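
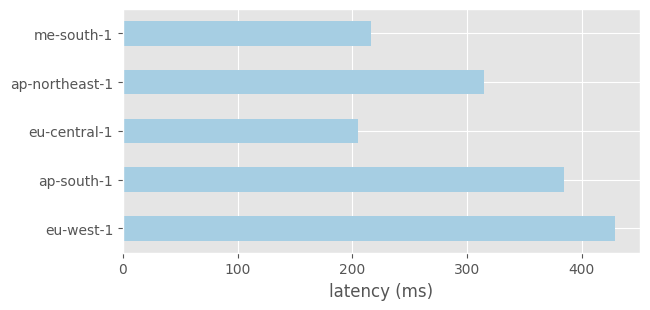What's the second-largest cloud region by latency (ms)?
ap-south-1

Top 3: eu-west-1 ≈ 450, ap-south-1 ≈ 400, ap-northeast-1 ≈ 300.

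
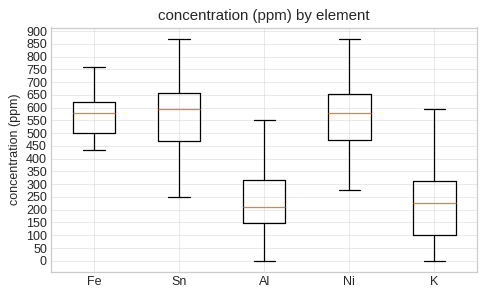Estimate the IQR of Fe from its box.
≈ 100

Q3 ≈ 600, Q1 ≈ 500; IQR ≈ 100.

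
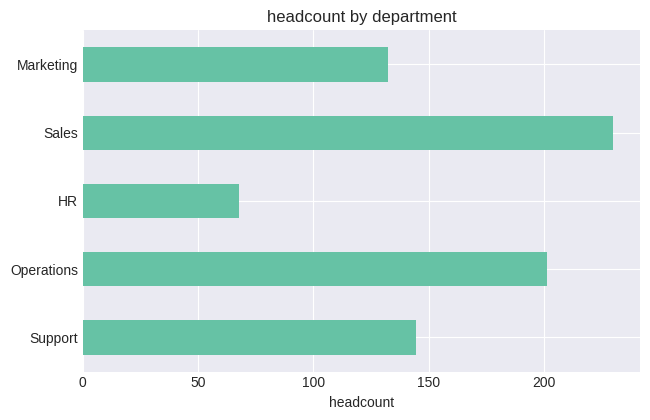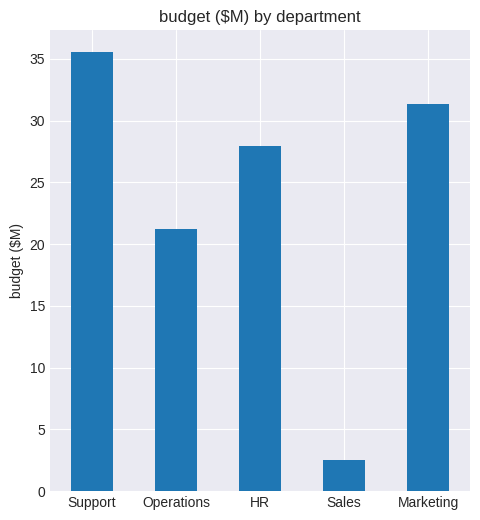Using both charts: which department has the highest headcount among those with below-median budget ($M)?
Chart 2 median budget ($M) ≈ 30; below-median departments: Operations, Sales. Among those, Sales has the highest headcount (≈ 225).

Sales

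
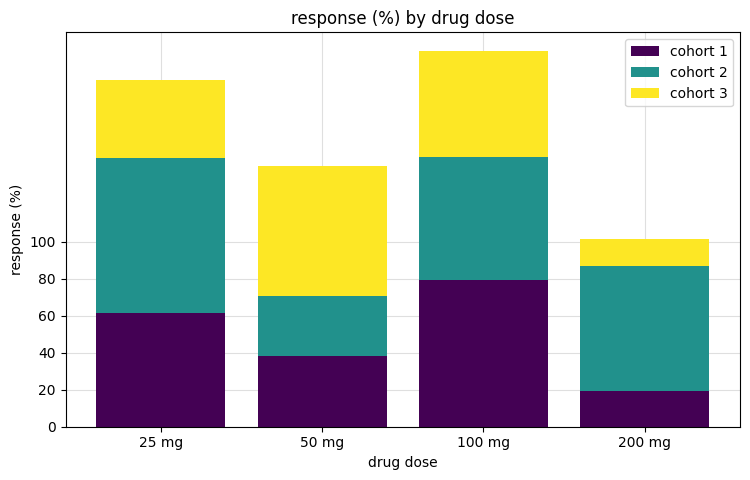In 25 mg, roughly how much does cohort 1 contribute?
cohort 1 top ≈ 60, bottom ≈ 0; segment ≈ 60.

≈ 60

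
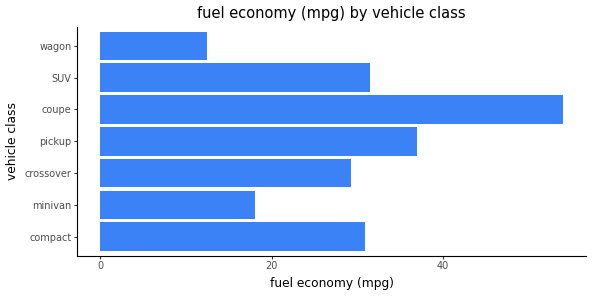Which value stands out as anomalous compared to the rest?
coupe

coupe ≈ 55; the rest sit between ≈ 10 and ≈ 35.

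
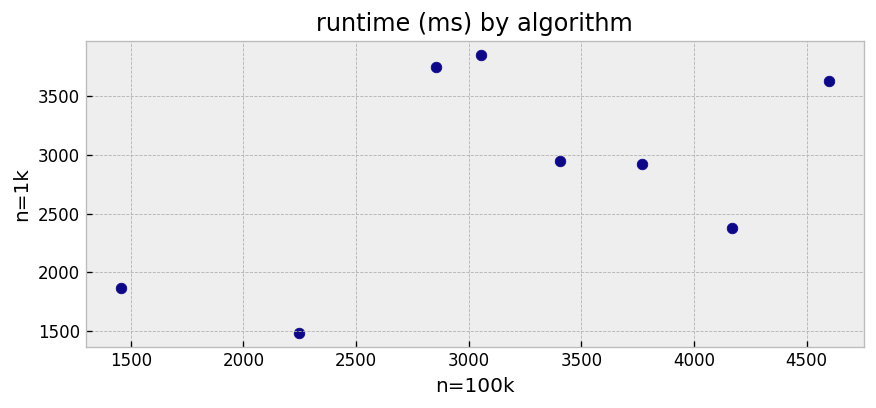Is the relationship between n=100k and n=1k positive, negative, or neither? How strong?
Points are positively correlated; moderate (|r| ≈ 0.5).

positive, moderate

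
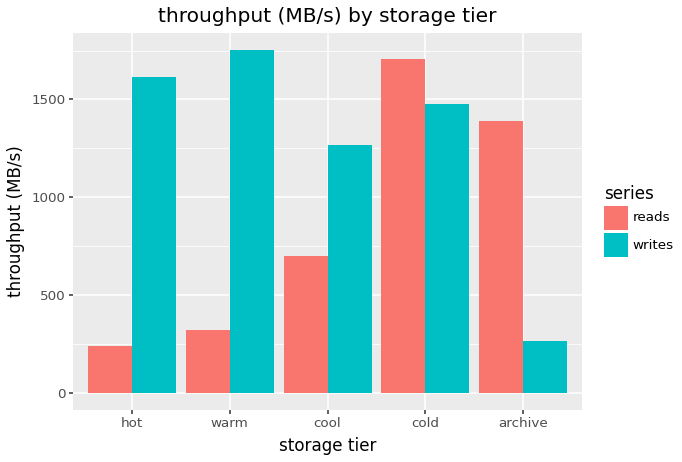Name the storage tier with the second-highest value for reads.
Top 3 for reads: cold ≈ 1800, archive ≈ 1400, cool ≈ 600.

archive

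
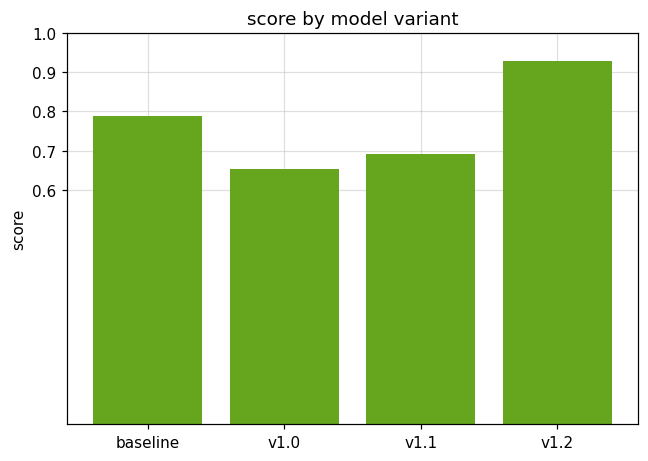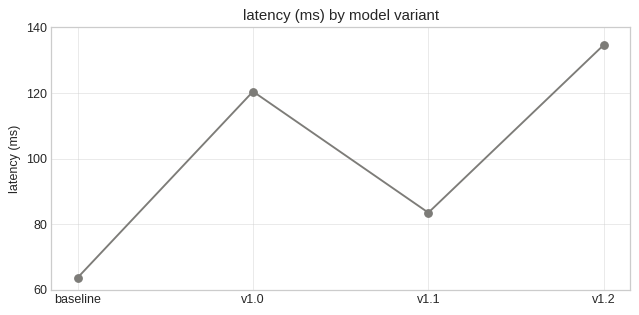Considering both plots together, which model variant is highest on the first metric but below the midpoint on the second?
baseline

Chart 2 median latency (ms) ≈ 100; below-median model variants: baseline, v1.1. Among those, baseline has the highest score (≈ 0.8).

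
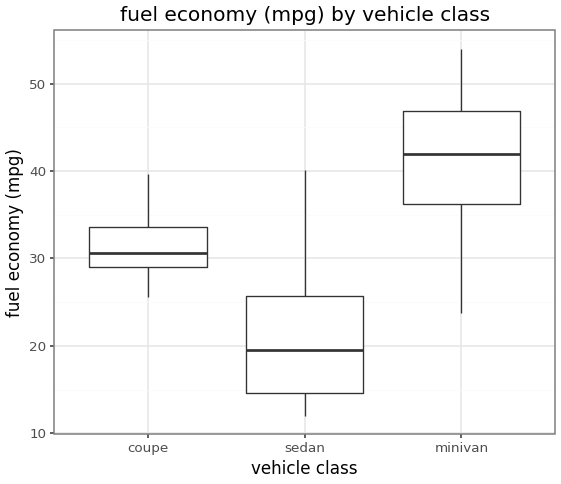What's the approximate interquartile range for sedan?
≈ 12

Q3 ≈ 26, Q1 ≈ 14; IQR ≈ 12.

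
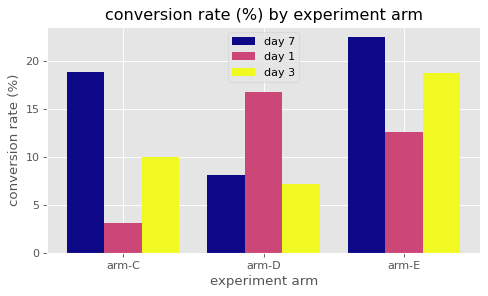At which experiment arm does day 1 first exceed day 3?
arm-D

arm-C: day 1 ≈ 4 vs day 3 ≈ 10 (not yet); arm-D: day 1 ≈ 16 vs day 3 ≈ 8 (first crossover).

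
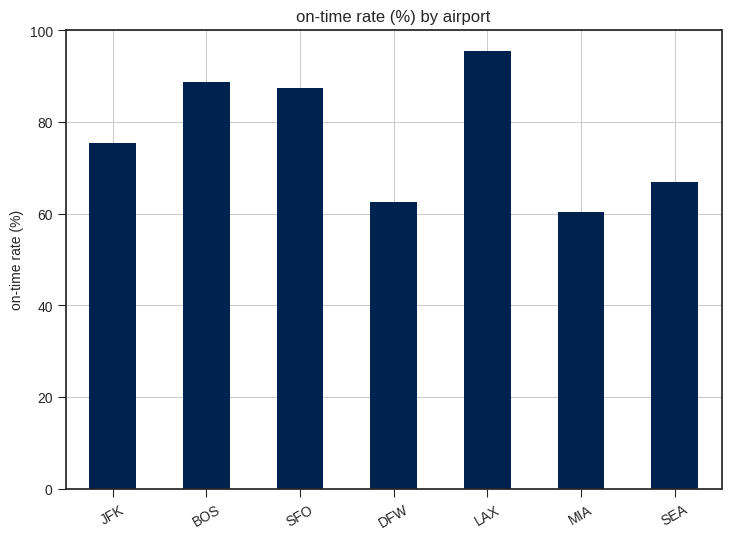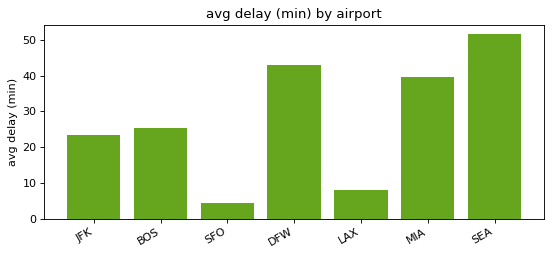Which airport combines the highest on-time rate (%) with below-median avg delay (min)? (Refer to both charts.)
Chart 2 median avg delay (min) ≈ 25; below-median airports: JFK, SFO, LAX. Among those, LAX has the highest on-time rate (%) (≈ 100).

LAX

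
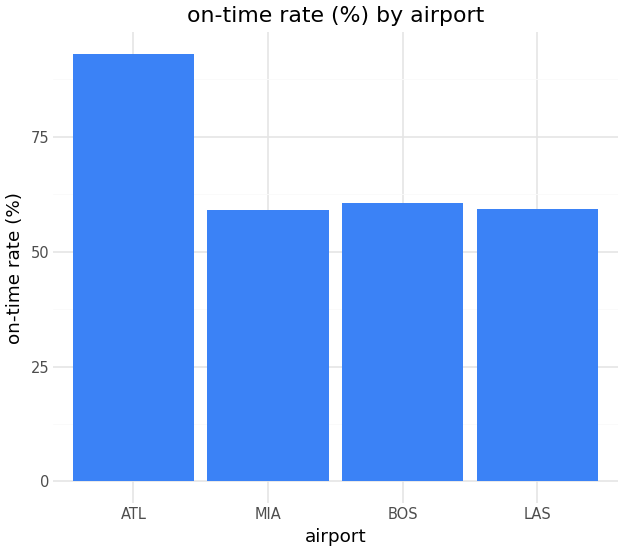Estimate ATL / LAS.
≈ 1.5×

ATL ≈ 90, LAS ≈ 60; 90/60 ≈ 1.5.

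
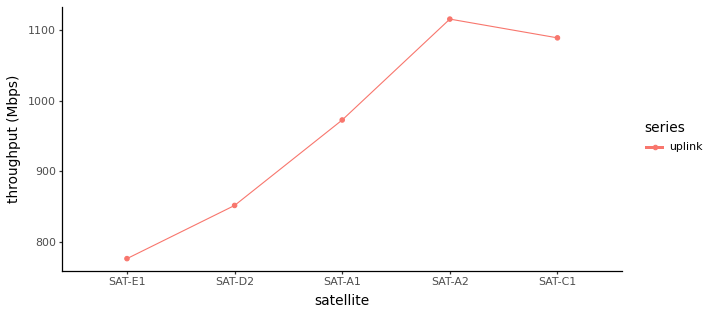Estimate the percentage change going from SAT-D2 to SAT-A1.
SAT-D2 ≈ 850, SAT-A1 ≈ 950; (950 − 850) / 850 ≈ +11.8%.

≈ +11.8%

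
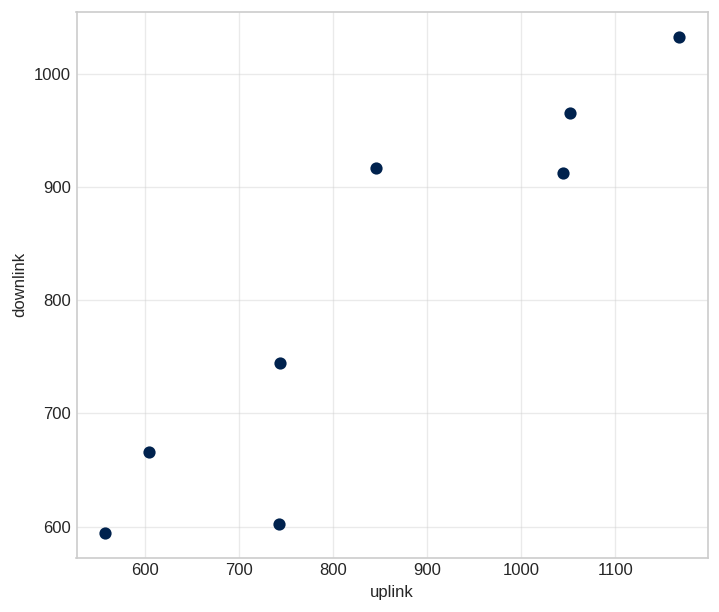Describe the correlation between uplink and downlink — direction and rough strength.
positive, strong

Points are positively correlated; strong (|r| ≈ 0.9).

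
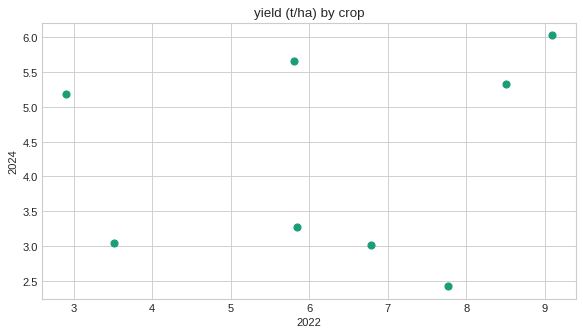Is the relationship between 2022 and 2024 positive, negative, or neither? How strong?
no clear correlation

Points are roughly uncorrelated; weak (|r| ≈ 0.2).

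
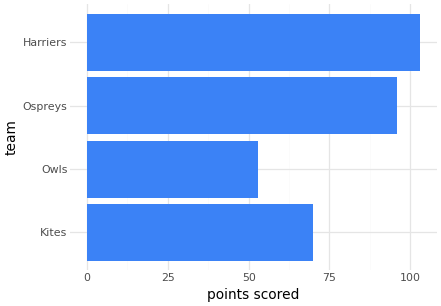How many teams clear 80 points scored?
Above 80: Ospreys, Harriers.

2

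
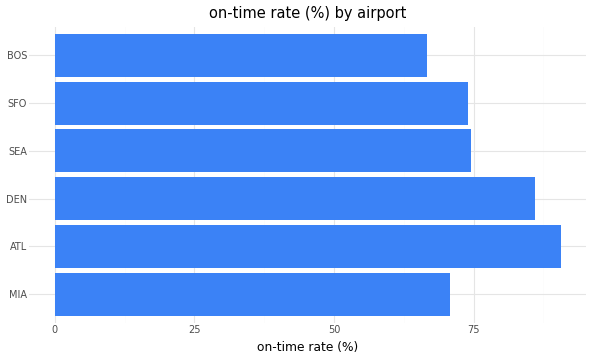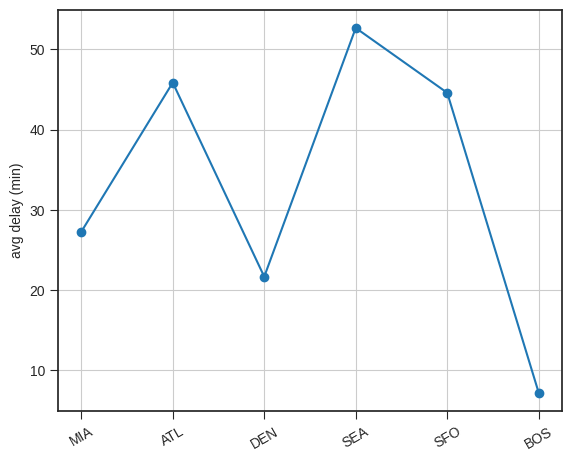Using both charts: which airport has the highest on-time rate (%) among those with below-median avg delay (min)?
DEN

Chart 2 median avg delay (min) ≈ 35; below-median airports: MIA, DEN, BOS. Among those, DEN has the highest on-time rate (%) (≈ 90).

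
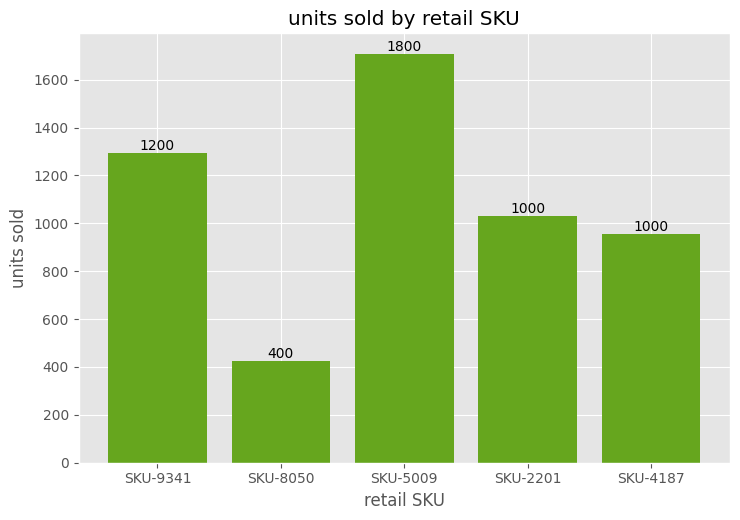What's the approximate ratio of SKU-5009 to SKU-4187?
≈ 1.8×

SKU-5009 ≈ 1800, SKU-4187 ≈ 1000; 1800/1000 ≈ 1.8.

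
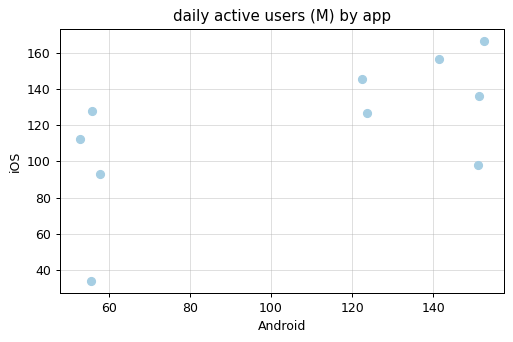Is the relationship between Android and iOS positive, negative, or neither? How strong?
positive, moderate

Points are positively correlated; moderate (|r| ≈ 0.6).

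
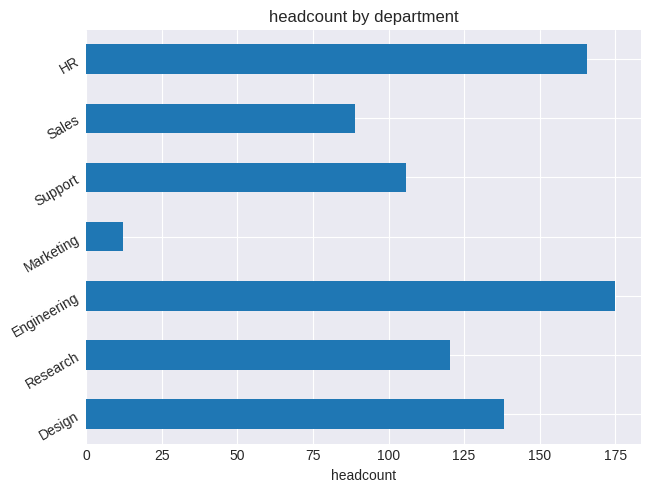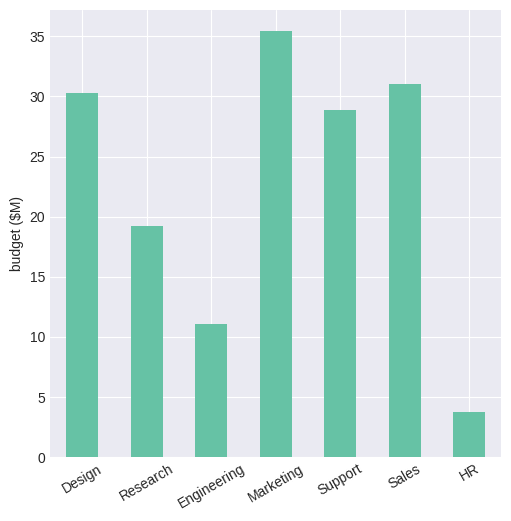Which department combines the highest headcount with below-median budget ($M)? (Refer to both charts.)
Engineering

Chart 2 median budget ($M) ≈ 30; below-median departments: Research, Engineering, HR. Among those, Engineering has the highest headcount (≈ 180).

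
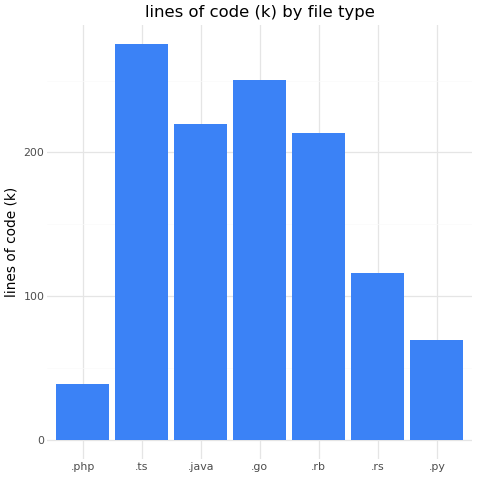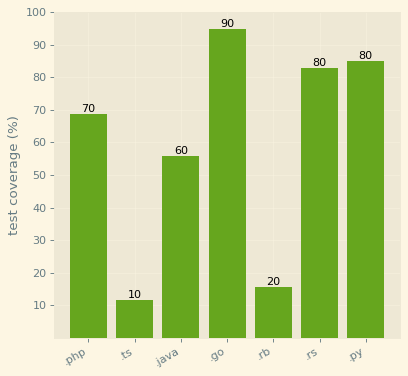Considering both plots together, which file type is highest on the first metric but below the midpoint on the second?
.ts

Chart 2 median test coverage (%) ≈ 70; below-median file types: .ts, .java, .rb. Among those, .ts has the highest lines of code (k) (≈ 300).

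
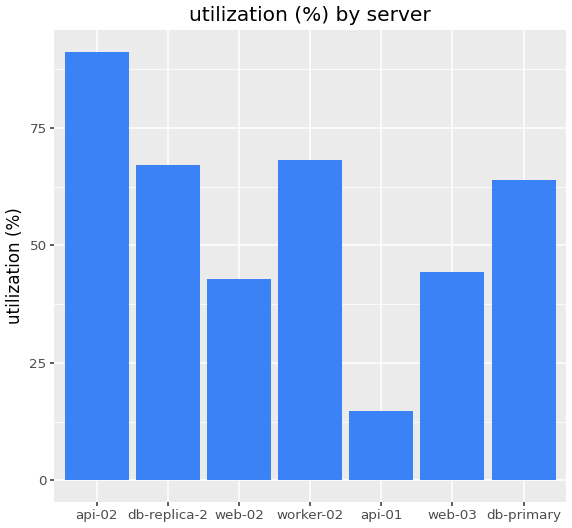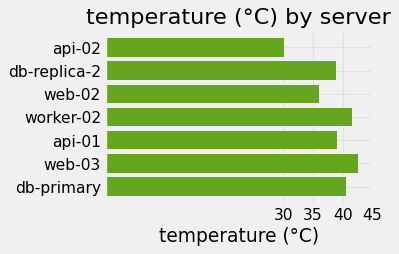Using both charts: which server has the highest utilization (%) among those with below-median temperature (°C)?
Chart 2 median temperature (°C) ≈ 40; below-median servers: api-02, db-replica-2, web-02. Among those, api-02 has the highest utilization (%) (≈ 90).

api-02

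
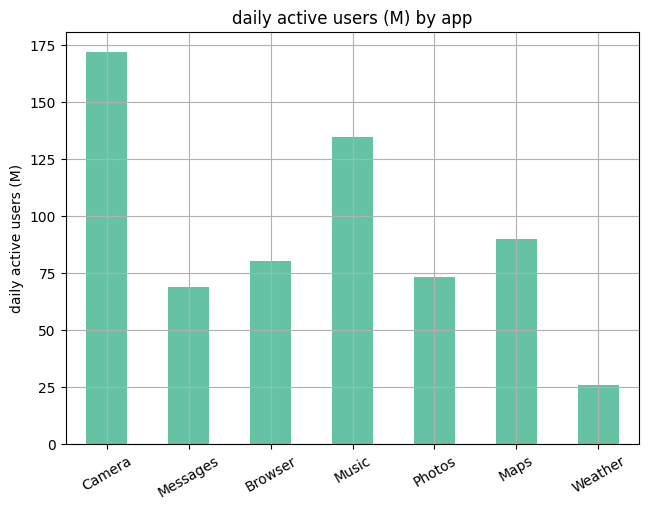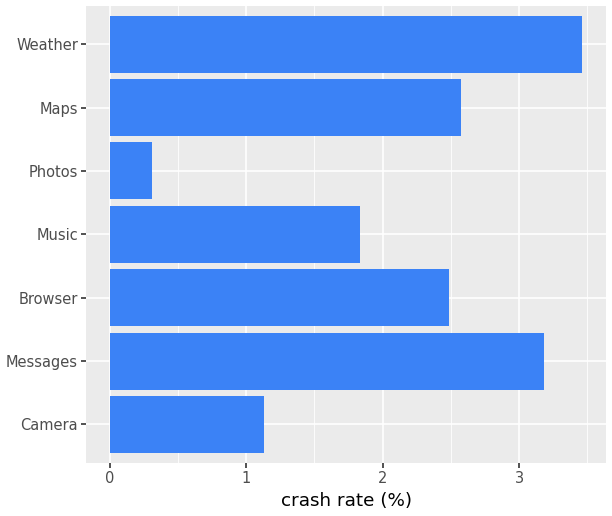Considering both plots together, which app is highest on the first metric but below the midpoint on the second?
Chart 2 median crash rate (%) ≈ 2.5; below-median apps: Camera, Music, Photos. Among those, Camera has the highest daily active users (M) (≈ 180).

Camera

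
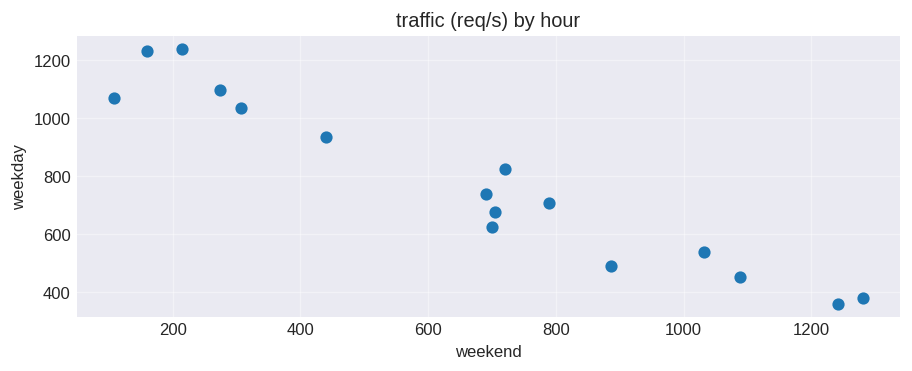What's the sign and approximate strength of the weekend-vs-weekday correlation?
Points are negatively correlated; strong (|r| ≈ 1.0).

negative, strong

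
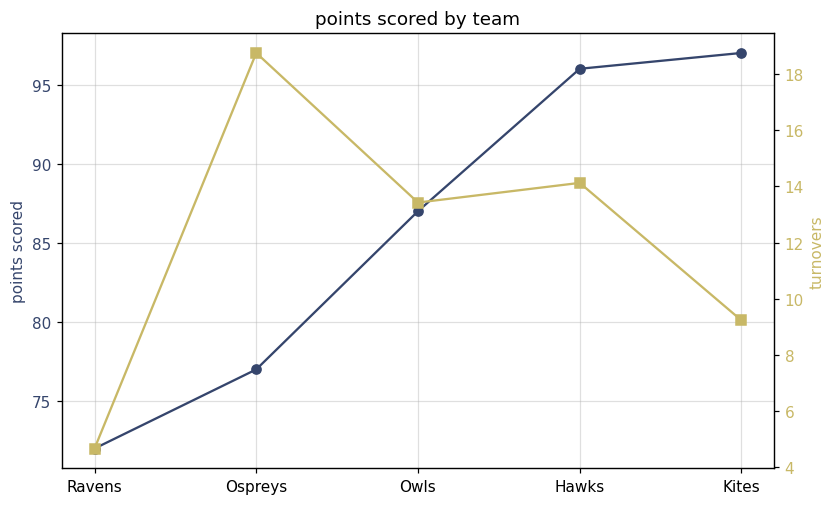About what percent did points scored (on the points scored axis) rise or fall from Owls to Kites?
≈ +11.8%

Owls ≈ 85, Kites ≈ 95; (95 − 85) / 85 ≈ +11.8%.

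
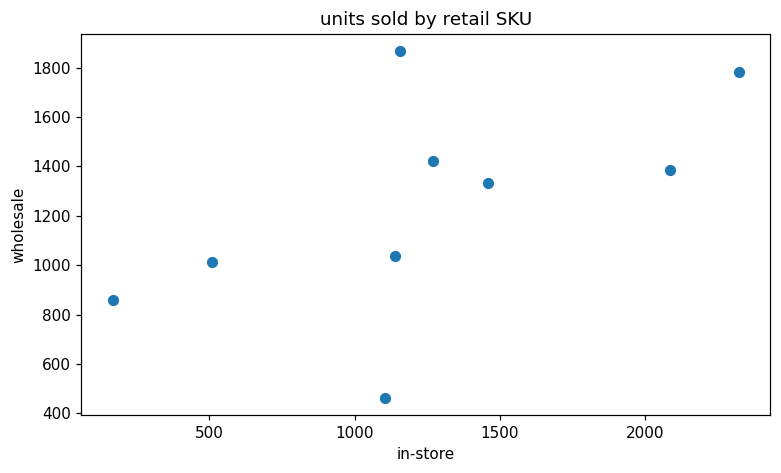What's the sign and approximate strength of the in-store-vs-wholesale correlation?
Points are positively correlated; moderate (|r| ≈ 0.6).

positive, moderate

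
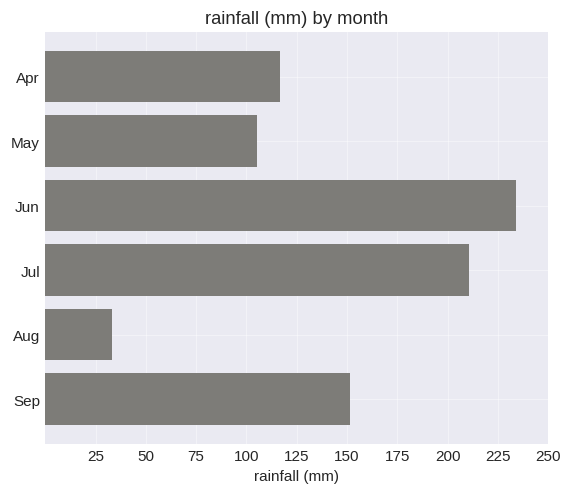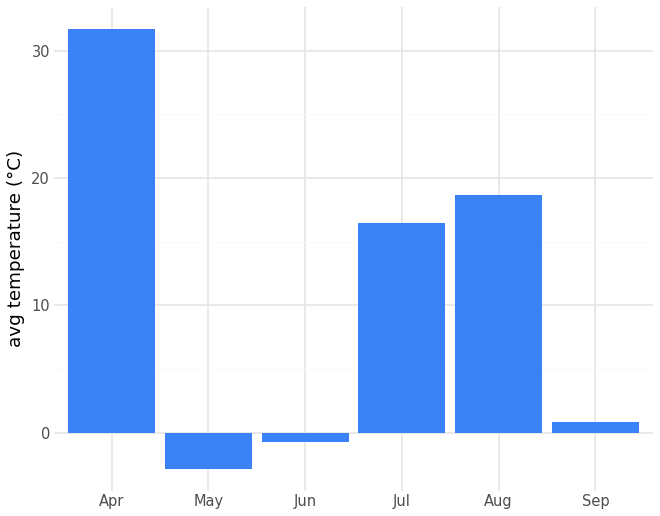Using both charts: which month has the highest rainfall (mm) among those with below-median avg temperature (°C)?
Chart 2 median avg temperature (°C) ≈ 10; below-median months: May, Jun, Sep. Among those, Jun has the highest rainfall (mm) (≈ 225).

Jun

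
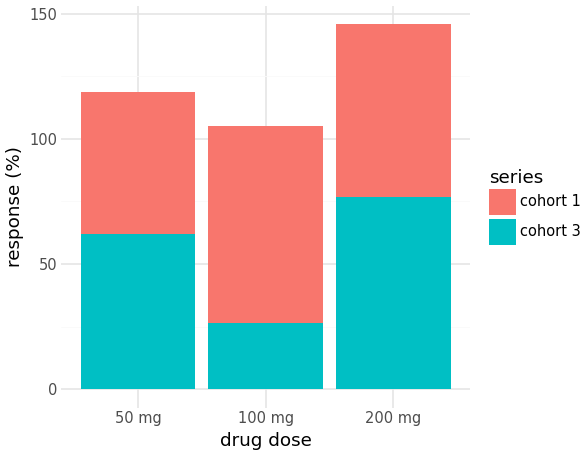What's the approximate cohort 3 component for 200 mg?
cohort 3 top ≈ 80, bottom ≈ 0; segment ≈ 80.

≈ 80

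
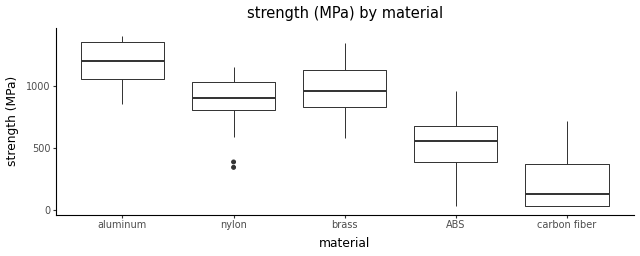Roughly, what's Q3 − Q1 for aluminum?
Q3 ≈ 1400, Q1 ≈ 1100; IQR ≈ 300.

≈ 300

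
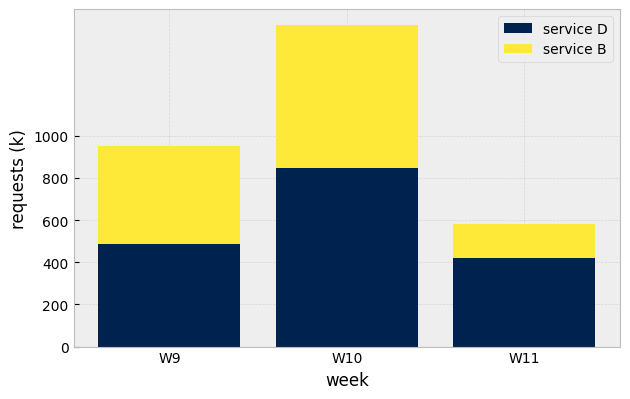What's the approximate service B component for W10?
service B top ≈ 1600, bottom ≈ 800; segment ≈ 800.

≈ 800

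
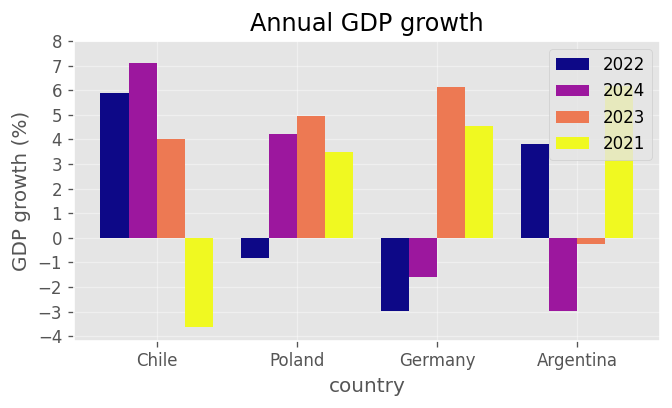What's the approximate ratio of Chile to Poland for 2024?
≈ 1.75×

Chile ≈ 7, Poland ≈ 4; 7/4 ≈ 1.75.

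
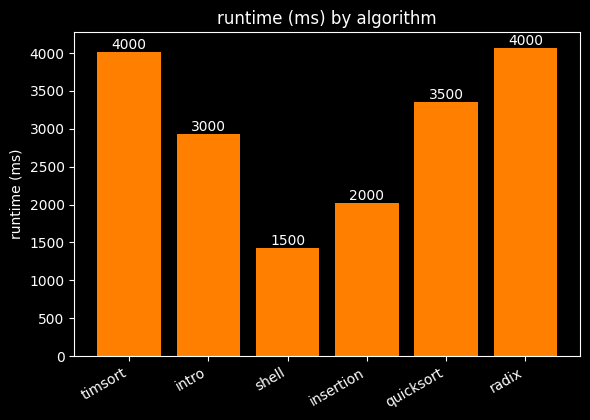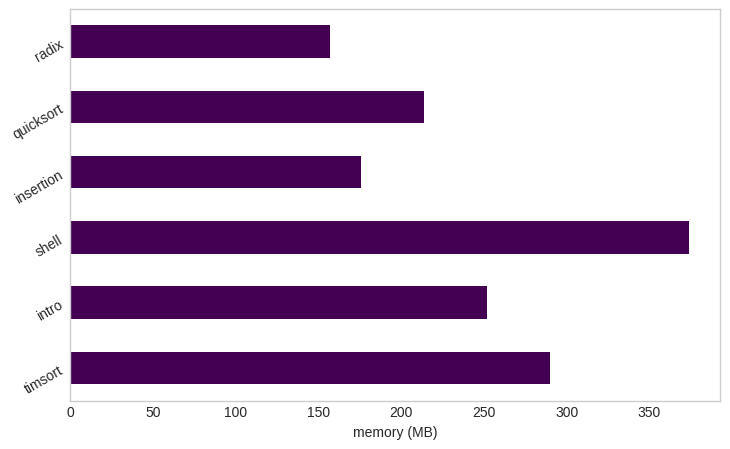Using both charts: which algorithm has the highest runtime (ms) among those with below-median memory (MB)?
Chart 2 median memory (MB) ≈ 250; below-median algorithms: insertion, quicksort, radix. Among those, radix has the highest runtime (ms) (≈ 4000).

radix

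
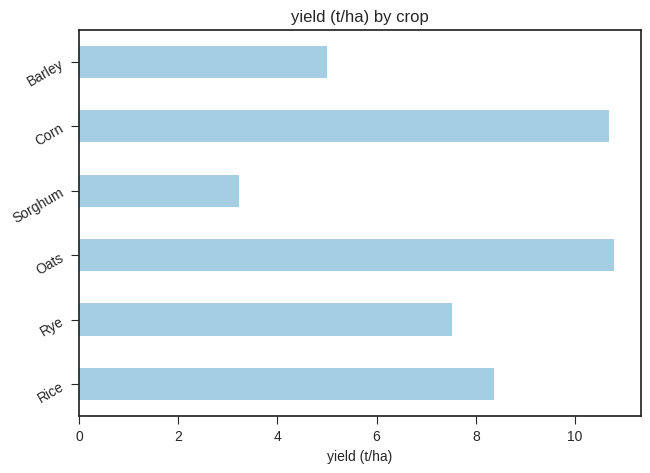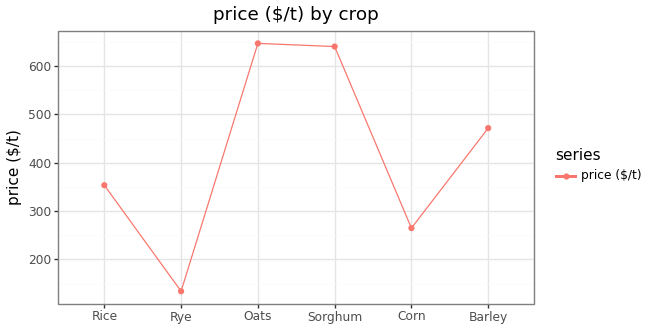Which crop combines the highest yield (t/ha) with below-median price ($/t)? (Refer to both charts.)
Corn

Chart 2 median price ($/t) ≈ 400; below-median crops: Rice, Rye, Corn. Among those, Corn has the highest yield (t/ha) (≈ 11).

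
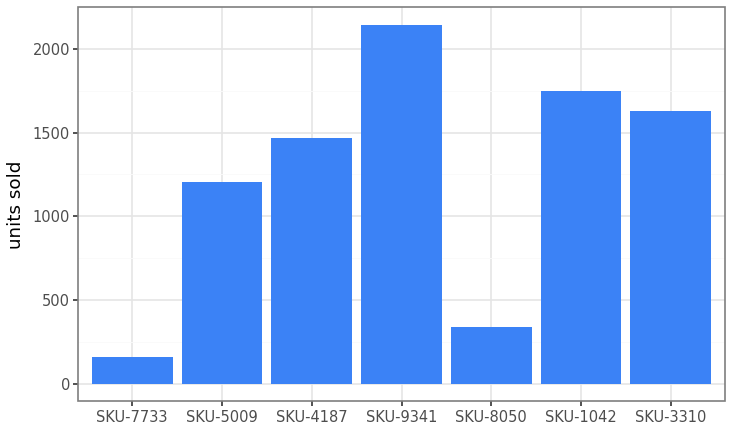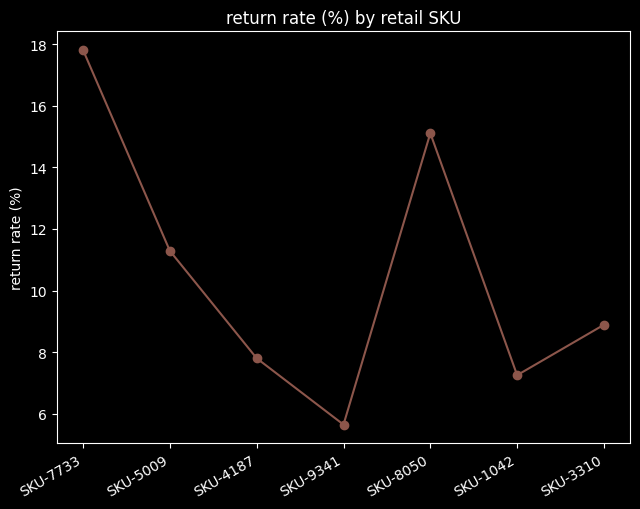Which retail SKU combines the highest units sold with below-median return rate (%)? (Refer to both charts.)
Chart 2 median return rate (%) ≈ 8; below-median retail SKUs: SKU-4187, SKU-9341, SKU-1042. Among those, SKU-9341 has the highest units sold (≈ 2200).

SKU-9341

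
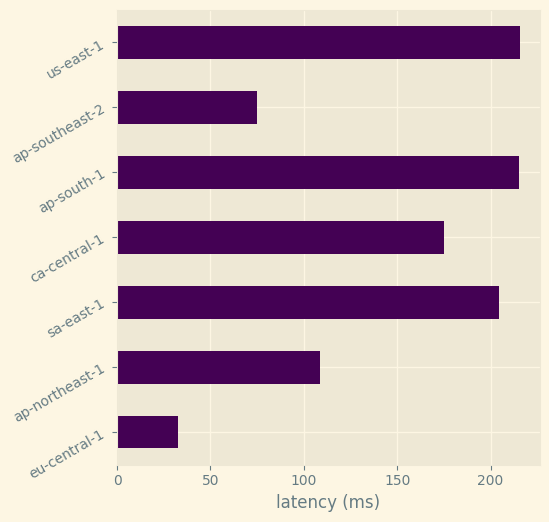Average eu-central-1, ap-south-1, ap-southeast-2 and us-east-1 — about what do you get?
≈ 140

(40 + 220 + 80 + 220) / 4 ≈ 140.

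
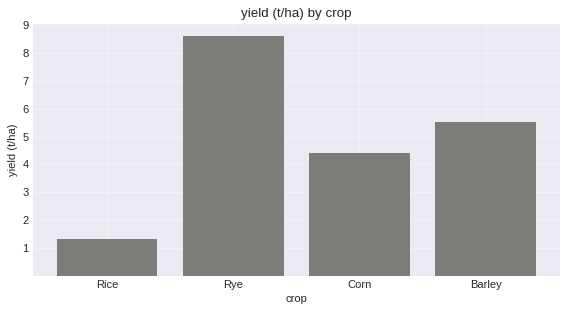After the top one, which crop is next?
Top 3: Rye ≈ 9, Barley ≈ 6, Corn ≈ 4.

Barley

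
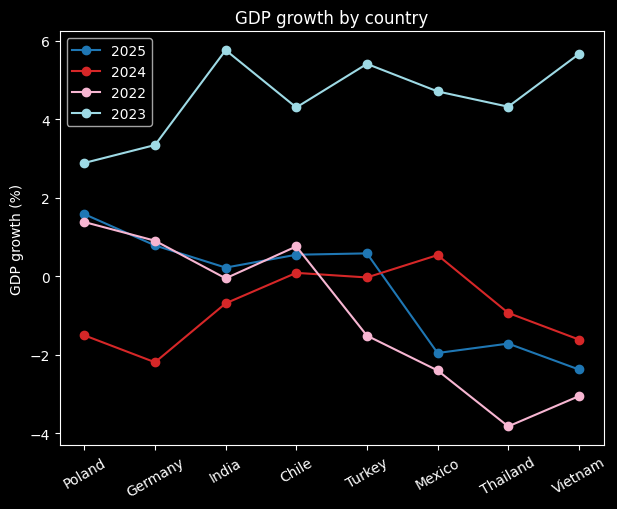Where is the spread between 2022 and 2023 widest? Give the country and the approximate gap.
Vietnam: 2022 ≈ -3, 2023 ≈ 6 → gap ≈ 9. Next-largest (Thailand) is only ≈ 8.

Vietnam, ≈ 9 %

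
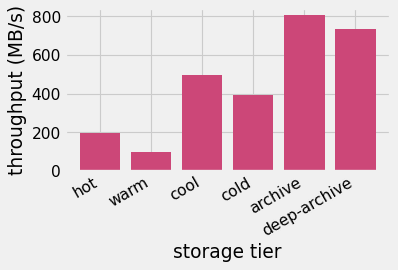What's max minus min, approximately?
≈ 700

Max archive ≈ 800, min warm ≈ 100; range ≈ 700.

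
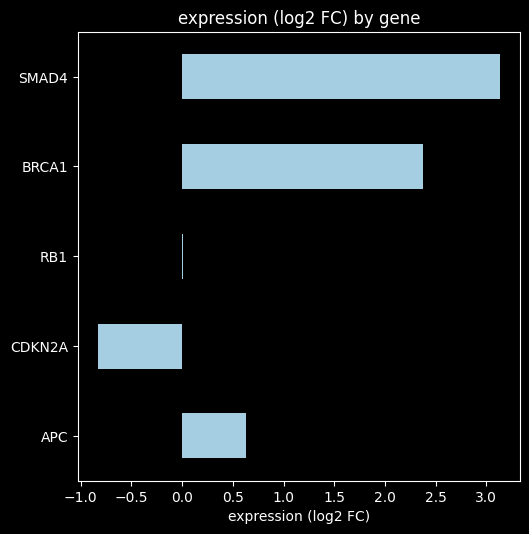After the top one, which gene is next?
Top 3: SMAD4 ≈ 3.0, BRCA1 ≈ 2.5, APC ≈ 0.5.

BRCA1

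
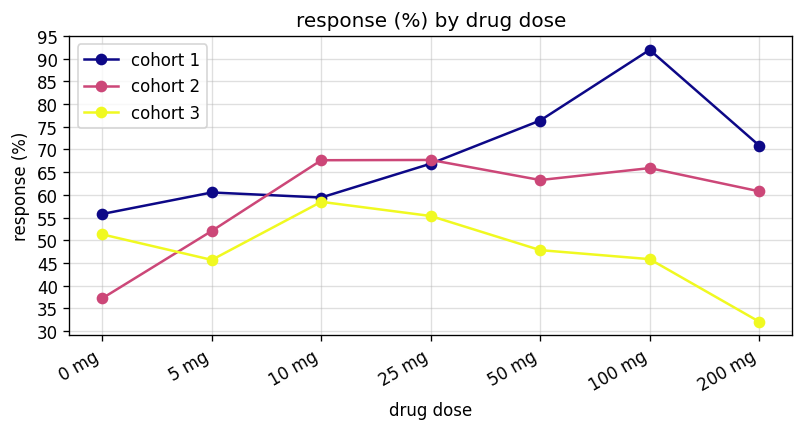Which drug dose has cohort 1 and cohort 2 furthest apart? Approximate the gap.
100 mg: cohort 1 ≈ 90, cohort 2 ≈ 65 → gap ≈ 25. Next-largest (0 mg) is only ≈ 20.

100 mg, ≈ 25 %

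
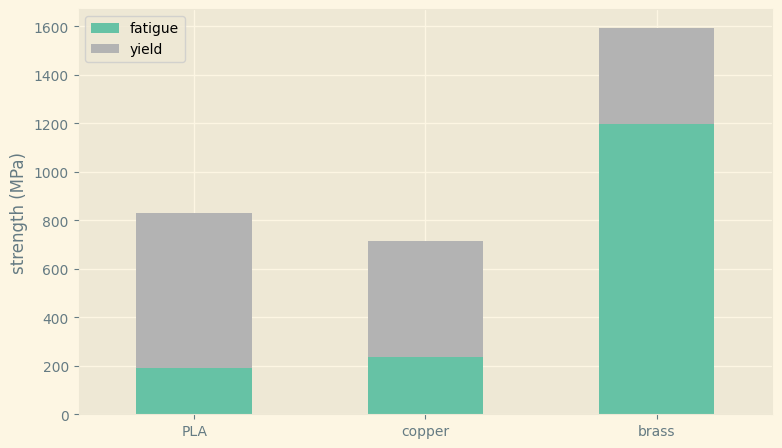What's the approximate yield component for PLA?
≈ 600

yield top ≈ 800, bottom ≈ 200; segment ≈ 600.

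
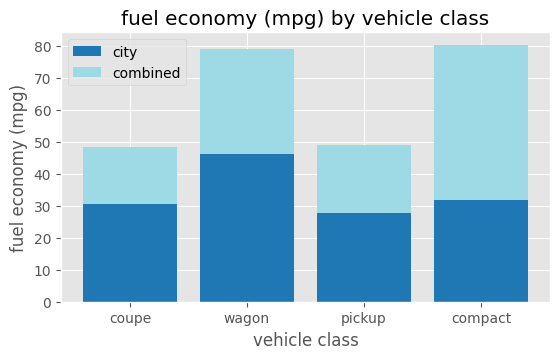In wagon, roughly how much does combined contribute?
≈ 30

combined top ≈ 80, bottom ≈ 50; segment ≈ 30.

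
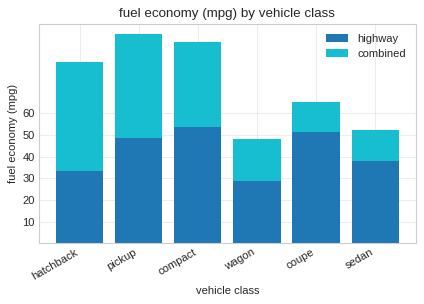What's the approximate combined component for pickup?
≈ 50

combined top ≈ 100, bottom ≈ 50; segment ≈ 50.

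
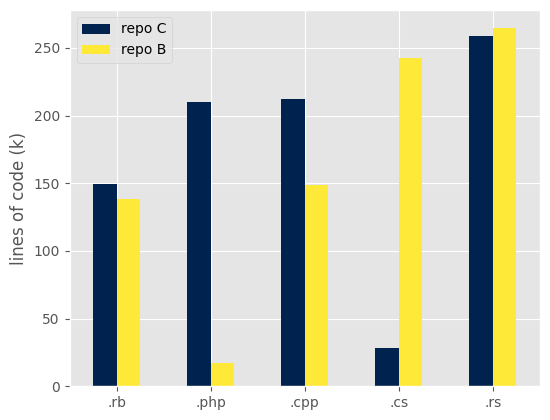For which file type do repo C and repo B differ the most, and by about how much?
.cs, ≈ 225 k

.cs: repo C ≈ 25, repo B ≈ 250 → gap ≈ 225. Next-largest (.php) is only ≈ 175.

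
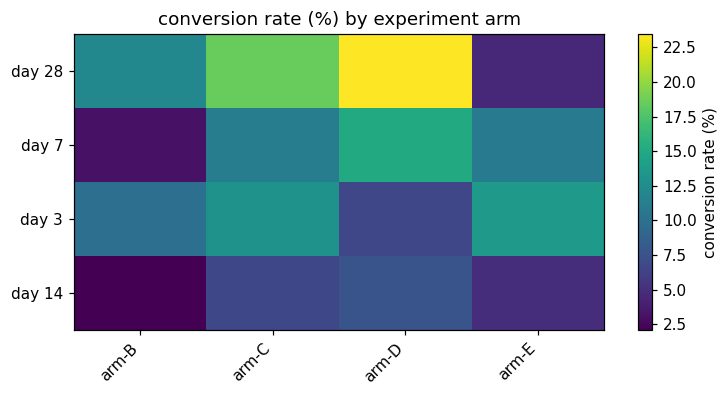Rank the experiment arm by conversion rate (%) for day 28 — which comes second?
Top 3 for day 28: arm-D ≈ 24, arm-C ≈ 18, arm-B ≈ 12.

arm-C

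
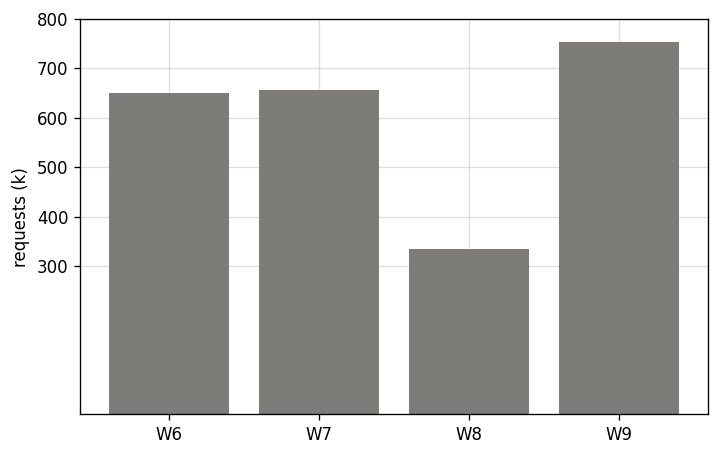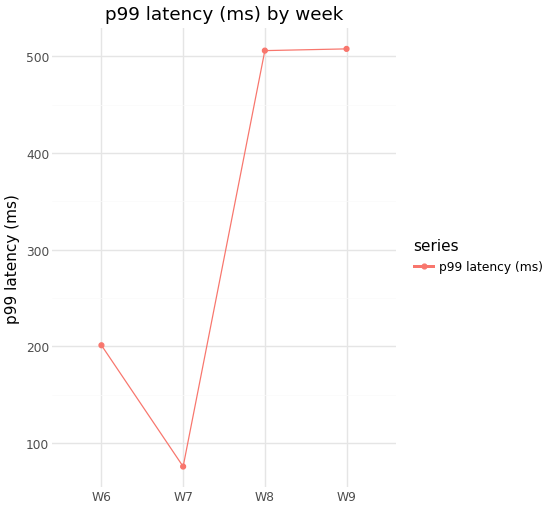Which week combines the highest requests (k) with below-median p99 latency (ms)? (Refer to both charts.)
Chart 2 median p99 latency (ms) ≈ 350; below-median weeks: W6, W7. Among those, W7 has the highest requests (k) (≈ 700).

W7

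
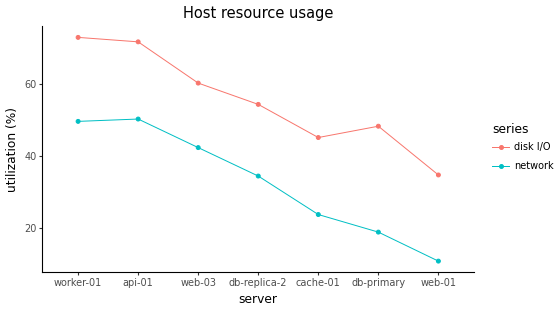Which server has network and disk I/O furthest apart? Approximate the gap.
db-primary: network ≈ 20, disk I/O ≈ 50 → gap ≈ 30. Next-largest (web-01) is only ≈ 20.

db-primary, ≈ 30 %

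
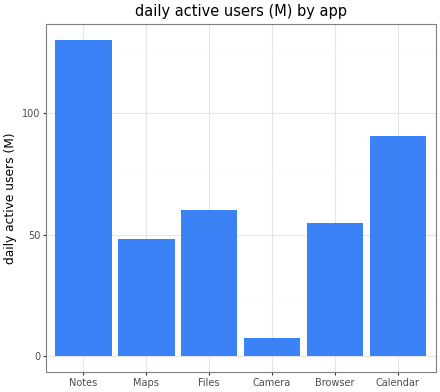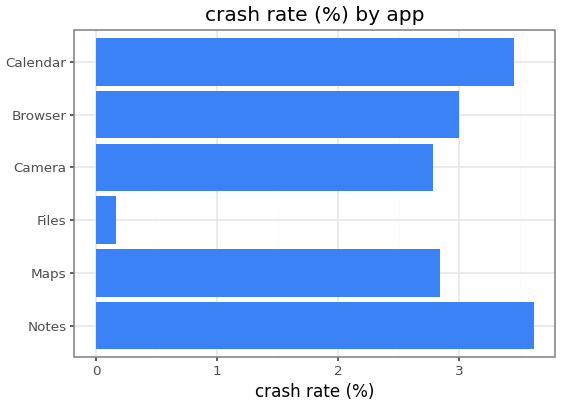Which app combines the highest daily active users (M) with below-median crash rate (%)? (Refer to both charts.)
Files

Chart 2 median crash rate (%) ≈ 3; below-median apps: Maps, Files, Camera. Among those, Files has the highest daily active users (M) (≈ 60).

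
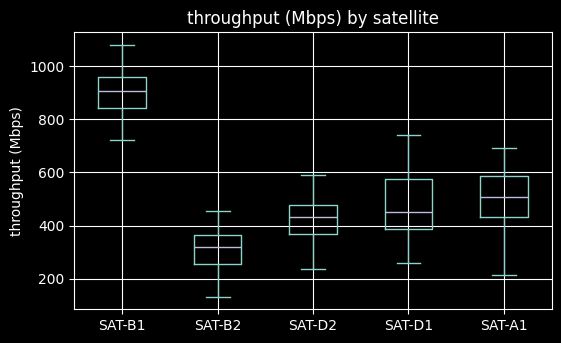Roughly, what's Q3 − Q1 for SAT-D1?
≈ 200

Q3 ≈ 600, Q1 ≈ 400; IQR ≈ 200.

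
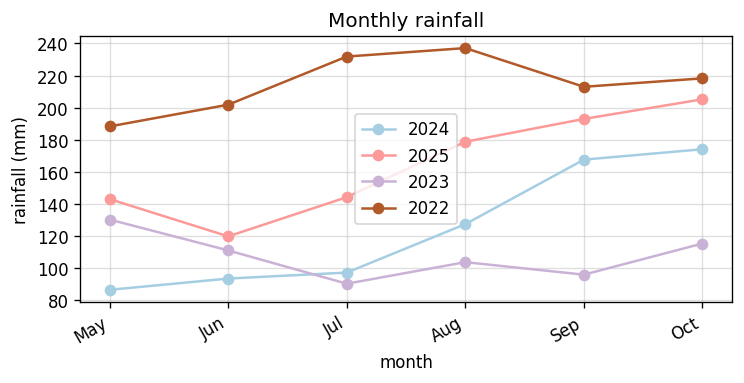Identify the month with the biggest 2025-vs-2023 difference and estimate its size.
Sep: 2025 ≈ 200, 2023 ≈ 100 → gap ≈ 100. Next-largest (Oct) is only ≈ 80.

Sep, ≈ 100 mm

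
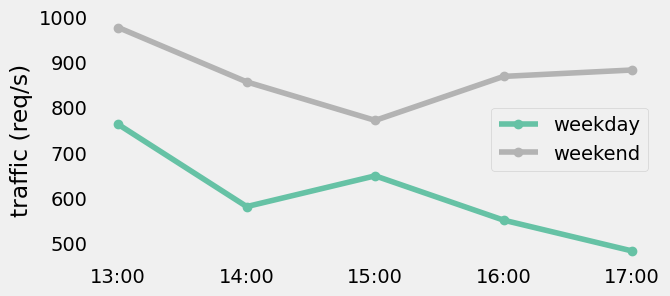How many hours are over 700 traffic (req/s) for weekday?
Above 700: 13:00.

1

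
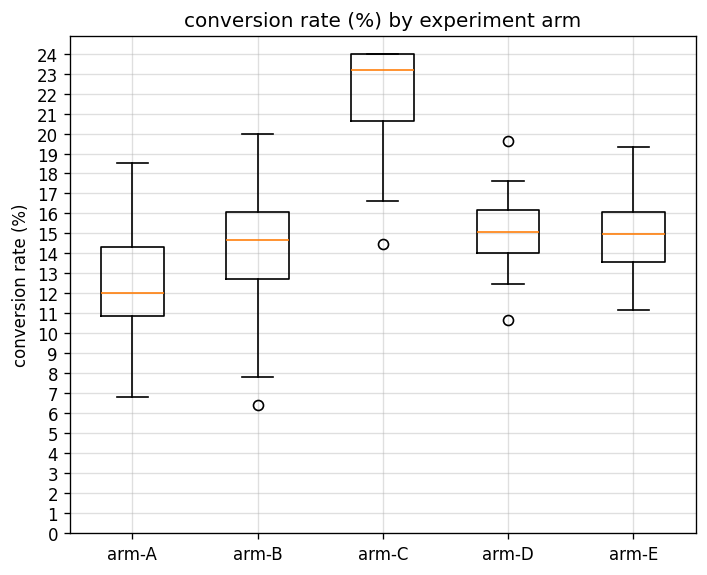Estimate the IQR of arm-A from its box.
Q3 ≈ 14, Q1 ≈ 11; IQR ≈ 3.

≈ 3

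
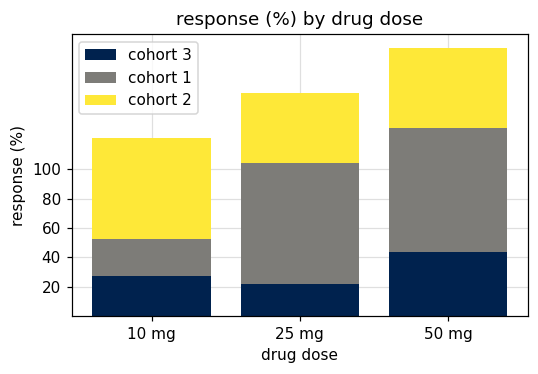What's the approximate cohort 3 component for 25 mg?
cohort 3 top ≈ 20, bottom ≈ 0; segment ≈ 20.

≈ 20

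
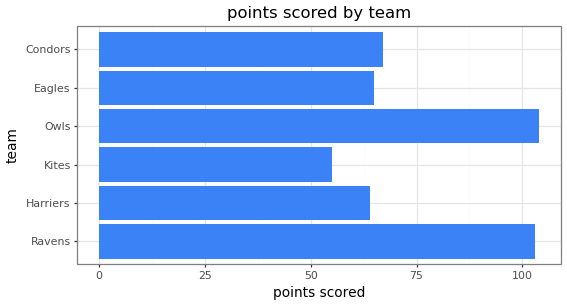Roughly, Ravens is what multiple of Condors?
≈ 1.43×

Ravens ≈ 100, Condors ≈ 70; 100/70 ≈ 1.43.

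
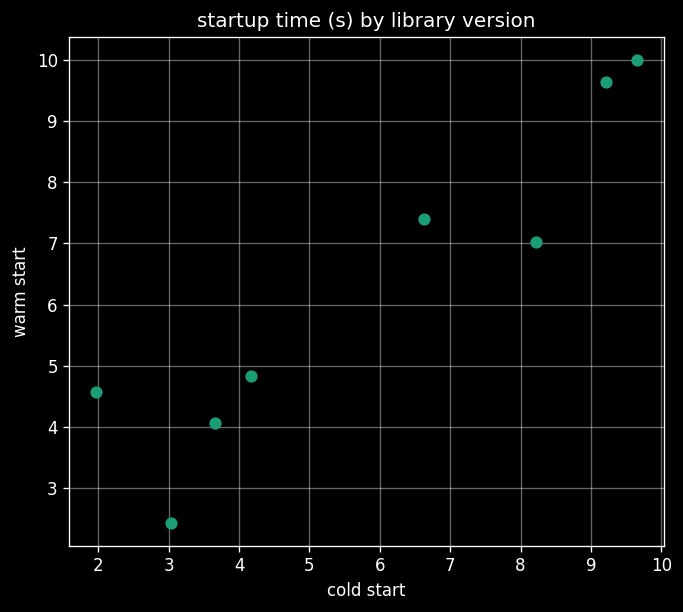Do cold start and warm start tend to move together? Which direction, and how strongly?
Points are positively correlated; strong (|r| ≈ 0.9).

positive, strong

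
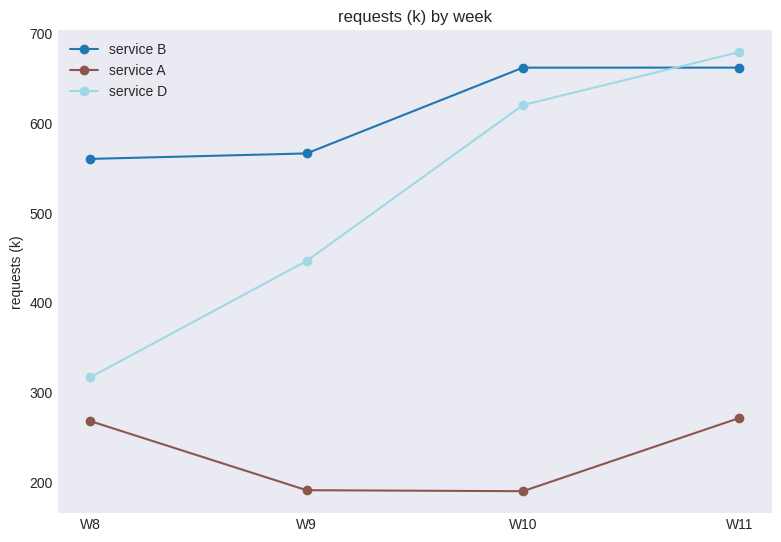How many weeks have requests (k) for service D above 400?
Above 400: W9, W10, W11.

3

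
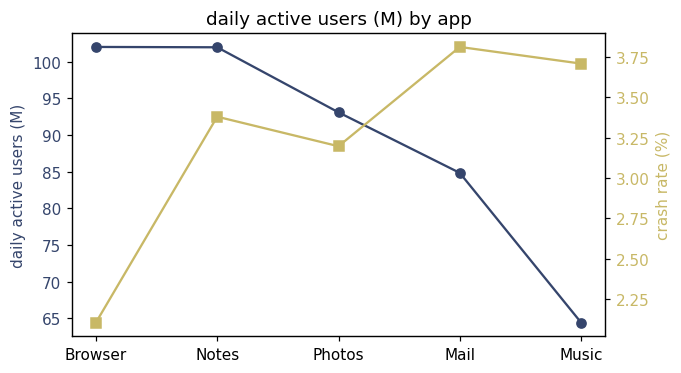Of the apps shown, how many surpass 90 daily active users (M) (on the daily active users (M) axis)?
Above 90: Browser, Notes, Photos.

3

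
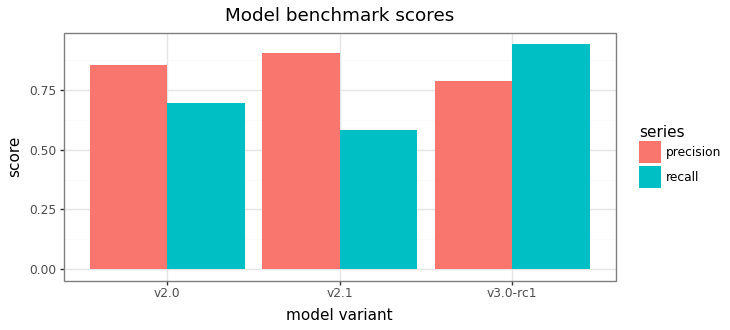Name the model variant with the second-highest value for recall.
v2.0

Top 3 for recall: v3.0-rc1 ≈ 0.9, v2.0 ≈ 0.7, v2.1 ≈ 0.6.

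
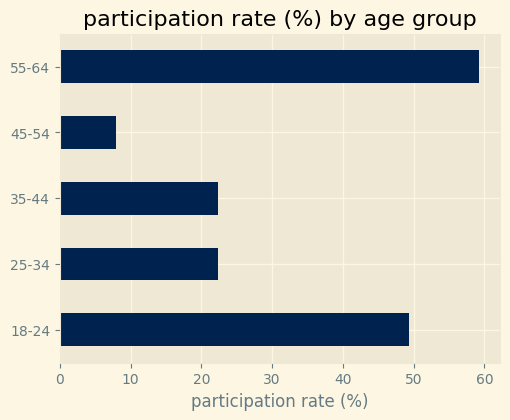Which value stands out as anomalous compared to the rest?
55-64

55-64 ≈ 60; the rest sit between ≈ 10 and ≈ 50.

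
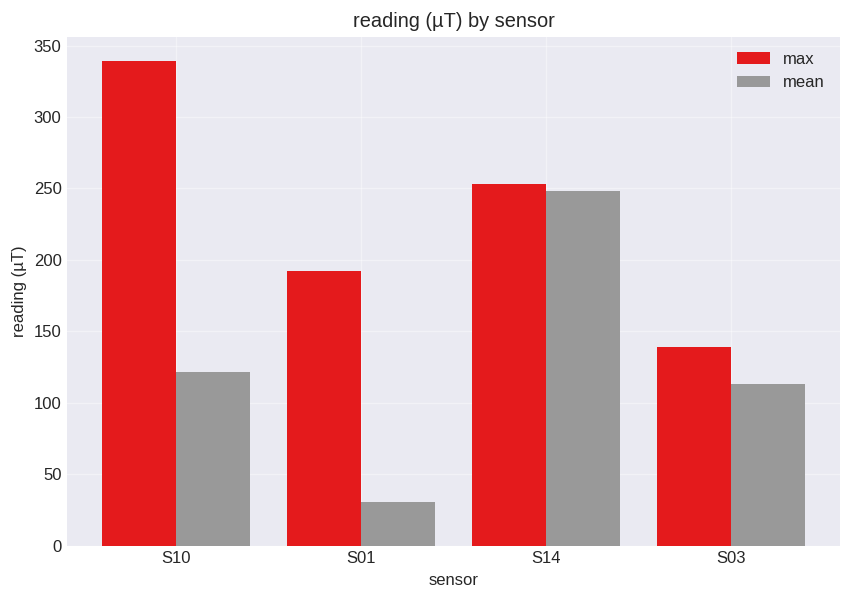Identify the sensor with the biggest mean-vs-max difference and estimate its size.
S10, ≈ 250 µT

S10: mean ≈ 100, max ≈ 350 → gap ≈ 250. Next-largest (S01) is only ≈ 150.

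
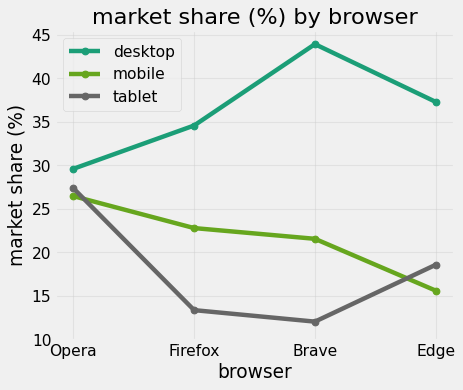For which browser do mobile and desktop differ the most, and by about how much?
Brave, ≈ 25 %

Brave: mobile ≈ 20, desktop ≈ 45 → gap ≈ 25. Next-largest (Edge) is only ≈ 20.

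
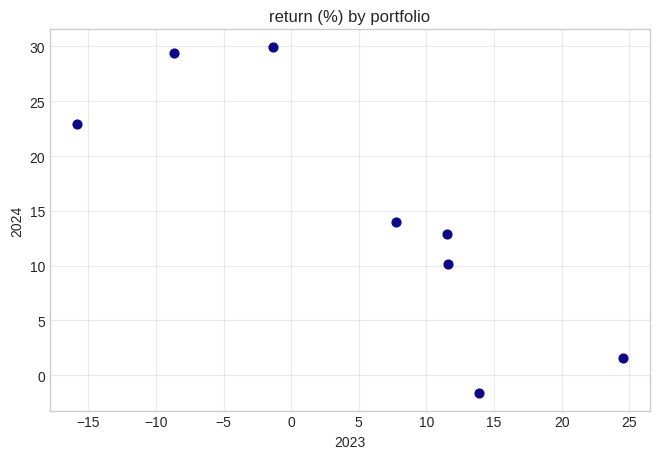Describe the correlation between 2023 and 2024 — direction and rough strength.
negative, strong

Points are negatively correlated; strong (|r| ≈ 0.8).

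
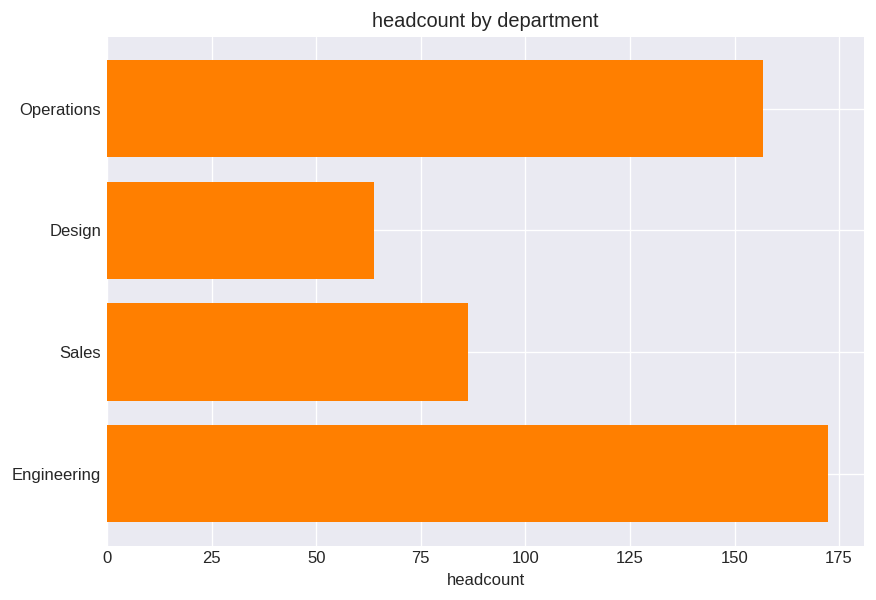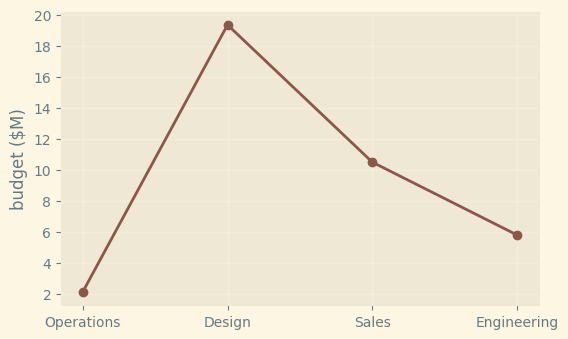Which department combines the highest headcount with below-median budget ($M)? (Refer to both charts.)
Engineering

Chart 2 median budget ($M) ≈ 8; below-median departments: Operations, Engineering. Among those, Engineering has the highest headcount (≈ 180).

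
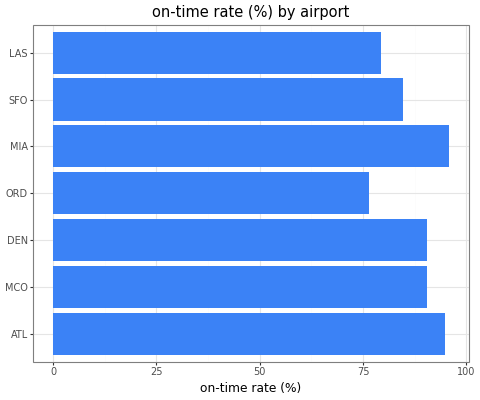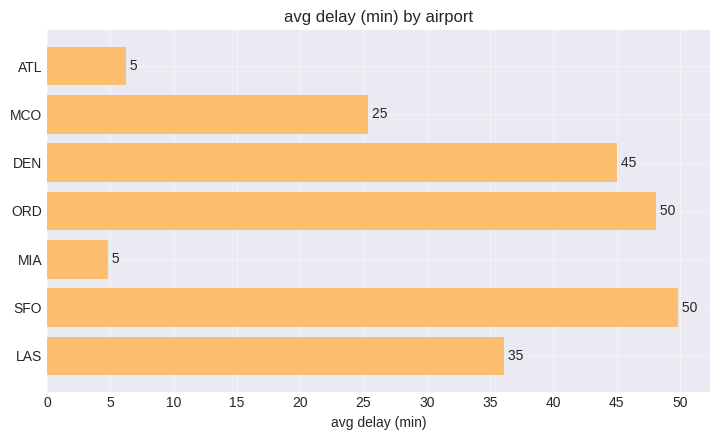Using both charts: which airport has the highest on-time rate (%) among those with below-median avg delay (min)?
Chart 2 median avg delay (min) ≈ 35; below-median airports: ATL, MCO, MIA. Among those, MIA has the highest on-time rate (%) (≈ 100).

MIA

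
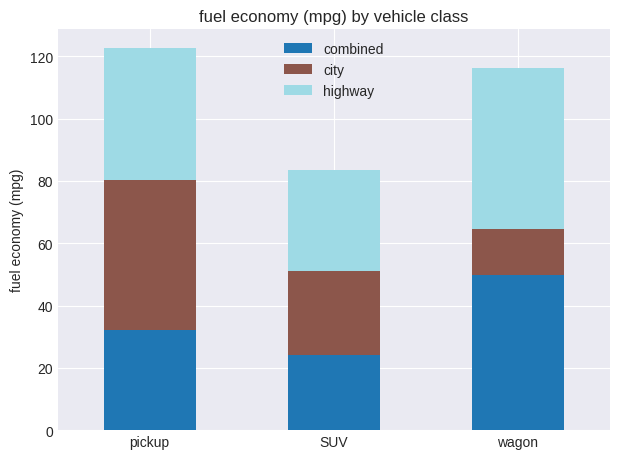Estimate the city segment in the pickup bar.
≈ 40

city top ≈ 80, bottom ≈ 40; segment ≈ 40.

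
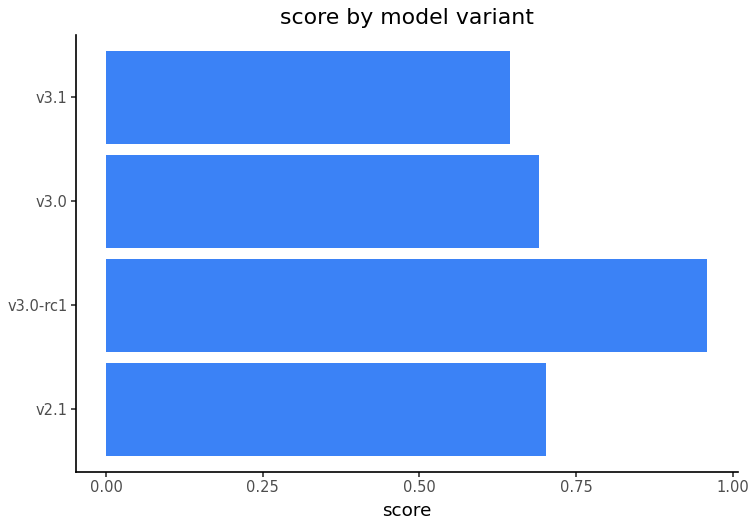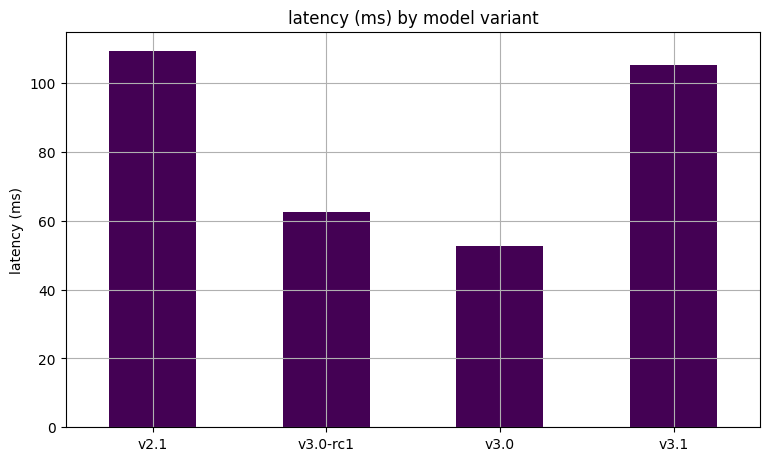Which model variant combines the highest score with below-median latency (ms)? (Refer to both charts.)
Chart 2 median latency (ms) ≈ 80; below-median model variants: v3.0-rc1, v3.0. Among those, v3.0-rc1 has the highest score (≈ 1).

v3.0-rc1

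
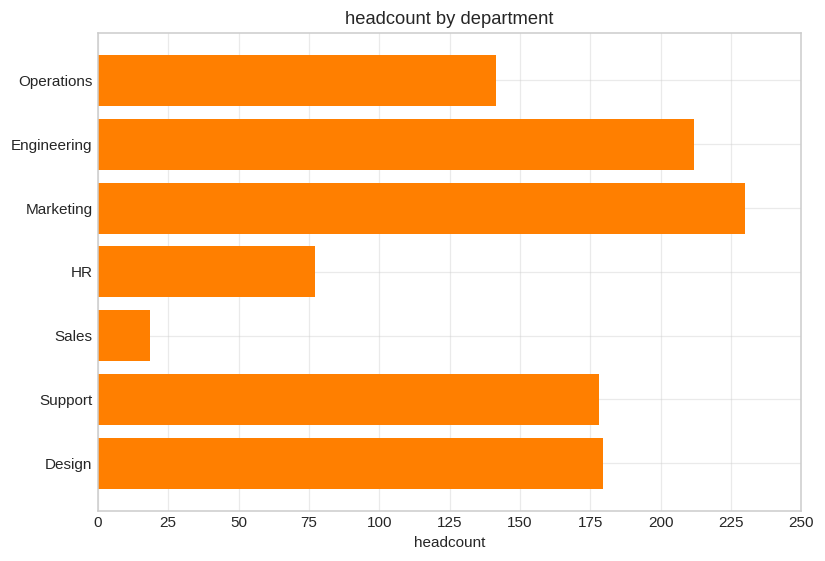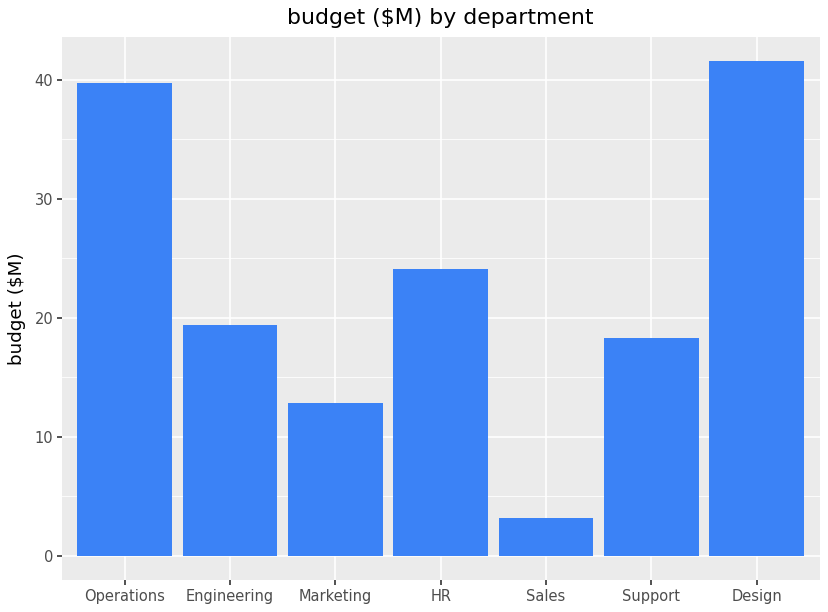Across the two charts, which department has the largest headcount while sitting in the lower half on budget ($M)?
Marketing

Chart 2 median budget ($M) ≈ 20; below-median departments: Marketing, Sales, Support. Among those, Marketing has the highest headcount (≈ 225).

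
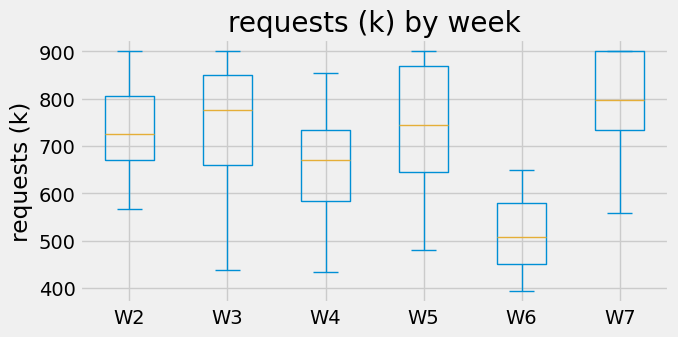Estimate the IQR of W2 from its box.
Q3 ≈ 800, Q1 ≈ 650; IQR ≈ 150.

≈ 150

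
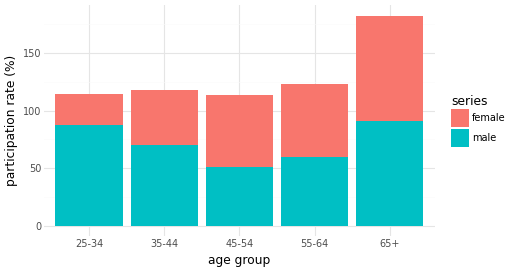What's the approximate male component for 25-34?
male top ≈ 80, bottom ≈ 0; segment ≈ 80.

≈ 80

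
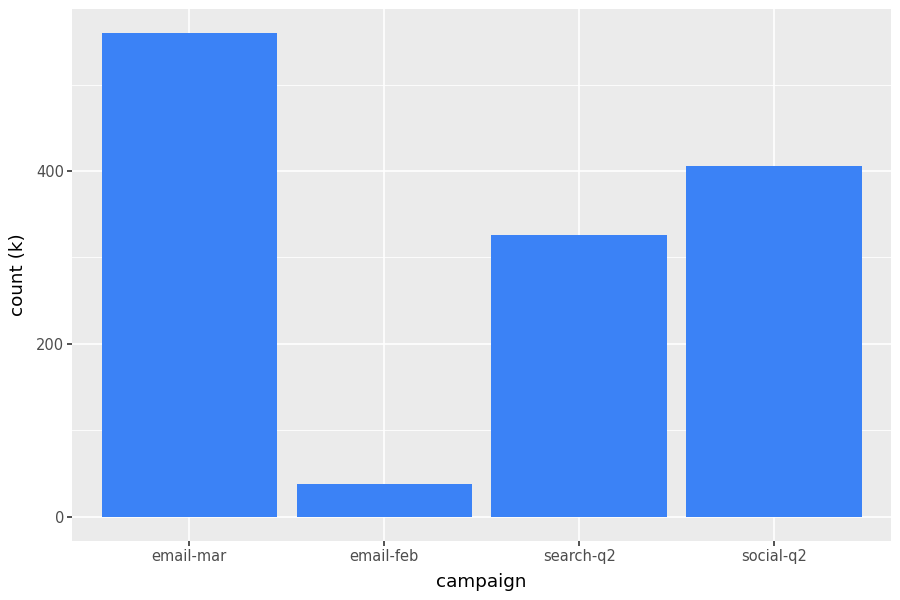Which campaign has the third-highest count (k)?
Top 4: email-mar ≈ 550, social-q2 ≈ 400, search-q2 ≈ 350, email-feb ≈ 50.

search-q2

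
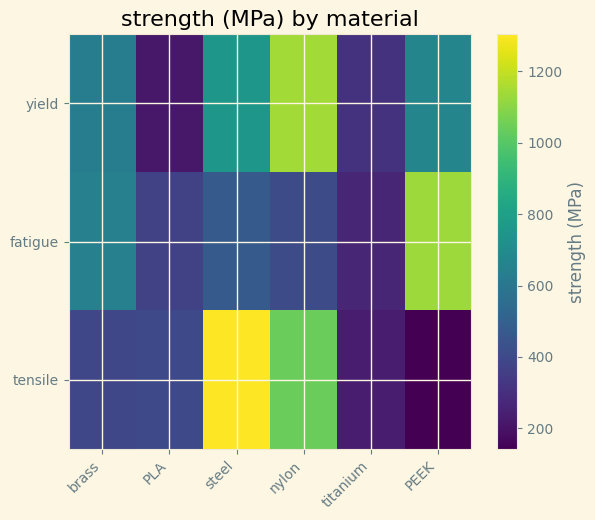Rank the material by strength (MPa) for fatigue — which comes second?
brass

Top 3 for fatigue: PEEK ≈ 1100, brass ≈ 600, steel ≈ 500.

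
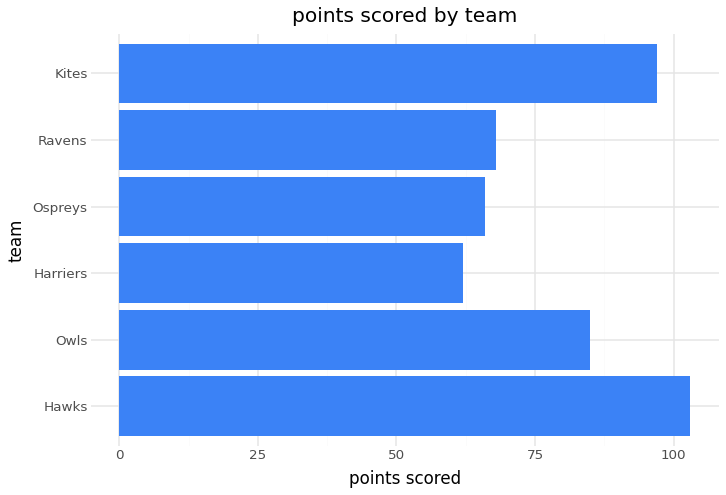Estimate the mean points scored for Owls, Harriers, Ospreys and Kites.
(80 + 60 + 70 + 100) / 4 ≈ 78.

≈ 78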